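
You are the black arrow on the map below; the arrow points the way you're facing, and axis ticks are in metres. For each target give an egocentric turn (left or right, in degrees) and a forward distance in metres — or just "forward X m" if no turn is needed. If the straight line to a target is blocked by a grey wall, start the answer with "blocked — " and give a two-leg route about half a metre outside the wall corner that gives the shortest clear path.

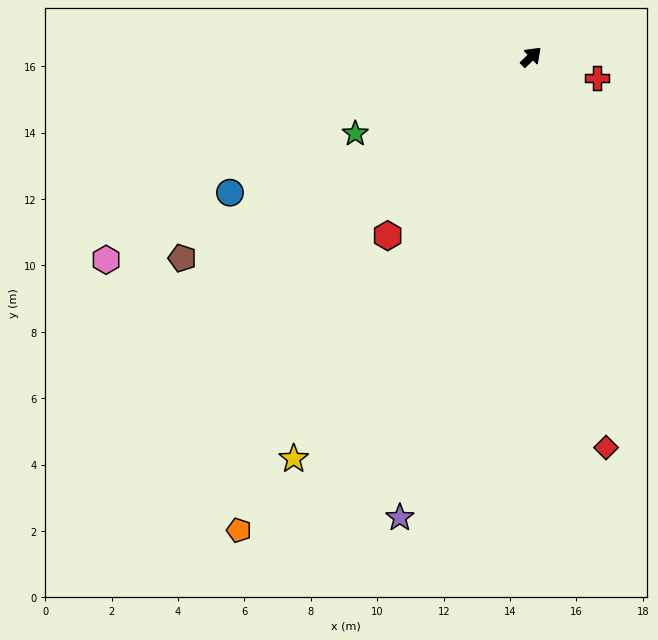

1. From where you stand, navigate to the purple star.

turn right 150°, forward 14.4 m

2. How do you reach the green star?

turn left 160°, forward 5.8 m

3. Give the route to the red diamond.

turn right 123°, forward 12.0 m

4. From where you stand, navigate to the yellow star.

turn right 165°, forward 14.1 m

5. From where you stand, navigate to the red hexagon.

turn right 173°, forward 6.9 m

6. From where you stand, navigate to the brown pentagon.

turn left 166°, forward 12.1 m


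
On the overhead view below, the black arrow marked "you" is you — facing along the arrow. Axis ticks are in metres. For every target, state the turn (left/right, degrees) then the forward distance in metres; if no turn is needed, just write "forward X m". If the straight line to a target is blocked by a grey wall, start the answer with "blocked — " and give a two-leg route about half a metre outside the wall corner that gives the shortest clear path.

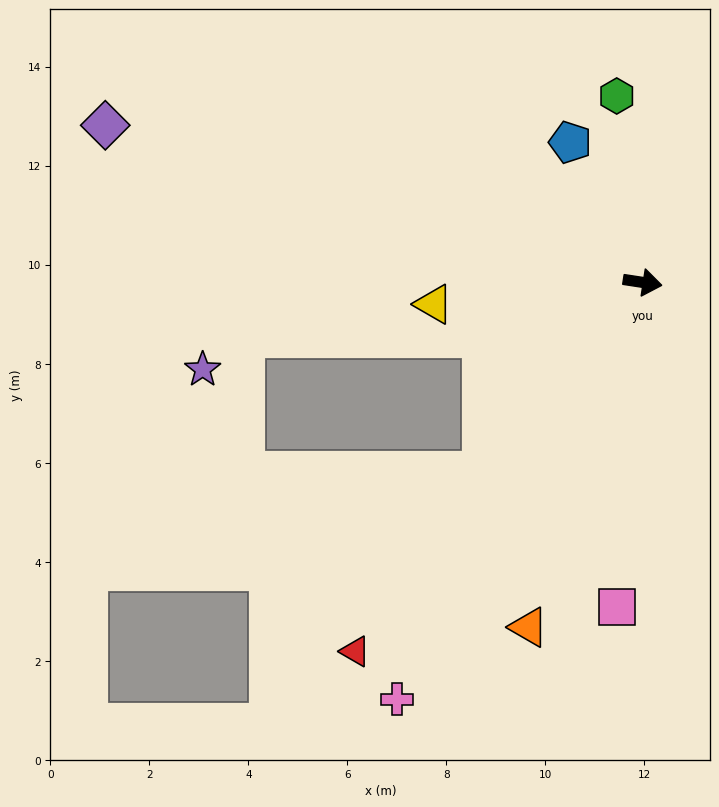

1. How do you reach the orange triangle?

turn right 100°, forward 7.3 m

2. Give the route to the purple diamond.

turn left 172°, forward 11.3 m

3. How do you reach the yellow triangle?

turn right 165°, forward 4.2 m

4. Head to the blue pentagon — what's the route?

turn left 126°, forward 3.2 m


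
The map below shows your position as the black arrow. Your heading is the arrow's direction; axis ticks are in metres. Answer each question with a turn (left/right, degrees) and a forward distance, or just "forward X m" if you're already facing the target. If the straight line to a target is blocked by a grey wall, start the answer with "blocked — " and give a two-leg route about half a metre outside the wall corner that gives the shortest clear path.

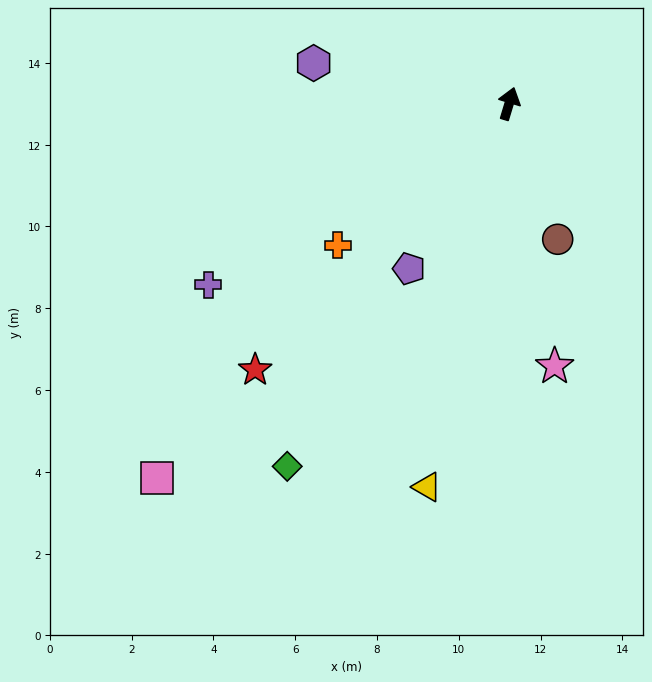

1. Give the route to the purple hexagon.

turn left 95°, forward 4.9 m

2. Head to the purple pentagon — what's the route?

turn left 166°, forward 4.7 m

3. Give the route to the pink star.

turn right 153°, forward 6.5 m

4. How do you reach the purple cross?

turn left 138°, forward 8.6 m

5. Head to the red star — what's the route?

turn left 153°, forward 9.0 m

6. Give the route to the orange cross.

turn left 146°, forward 5.4 m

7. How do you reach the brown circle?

turn right 144°, forward 3.5 m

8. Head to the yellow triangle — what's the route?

turn right 175°, forward 9.6 m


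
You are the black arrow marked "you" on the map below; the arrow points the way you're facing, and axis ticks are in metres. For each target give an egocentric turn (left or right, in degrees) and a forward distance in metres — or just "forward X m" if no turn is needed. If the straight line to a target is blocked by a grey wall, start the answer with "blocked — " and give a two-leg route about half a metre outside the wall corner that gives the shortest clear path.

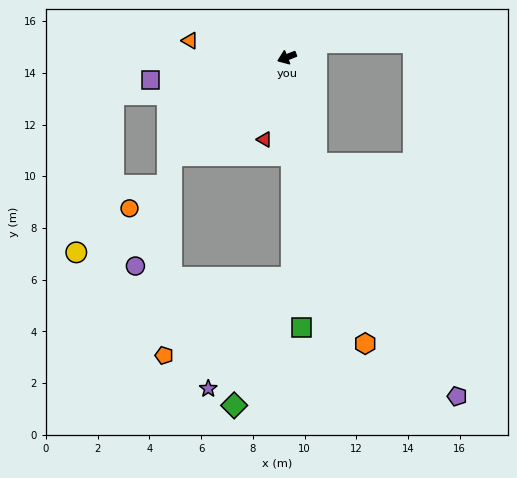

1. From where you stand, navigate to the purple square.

turn right 12°, forward 5.4 m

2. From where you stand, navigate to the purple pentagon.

blocked — turn left 84°, forward 4.3 m, then turn left 16°, forward 10.5 m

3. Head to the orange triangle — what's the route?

turn right 31°, forward 3.8 m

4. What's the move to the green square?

turn left 72°, forward 10.5 m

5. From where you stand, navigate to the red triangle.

turn left 53°, forward 3.3 m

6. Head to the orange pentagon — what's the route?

blocked — turn left 19°, forward 5.8 m, then turn left 47°, forward 7.8 m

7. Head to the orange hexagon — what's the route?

turn left 84°, forward 11.5 m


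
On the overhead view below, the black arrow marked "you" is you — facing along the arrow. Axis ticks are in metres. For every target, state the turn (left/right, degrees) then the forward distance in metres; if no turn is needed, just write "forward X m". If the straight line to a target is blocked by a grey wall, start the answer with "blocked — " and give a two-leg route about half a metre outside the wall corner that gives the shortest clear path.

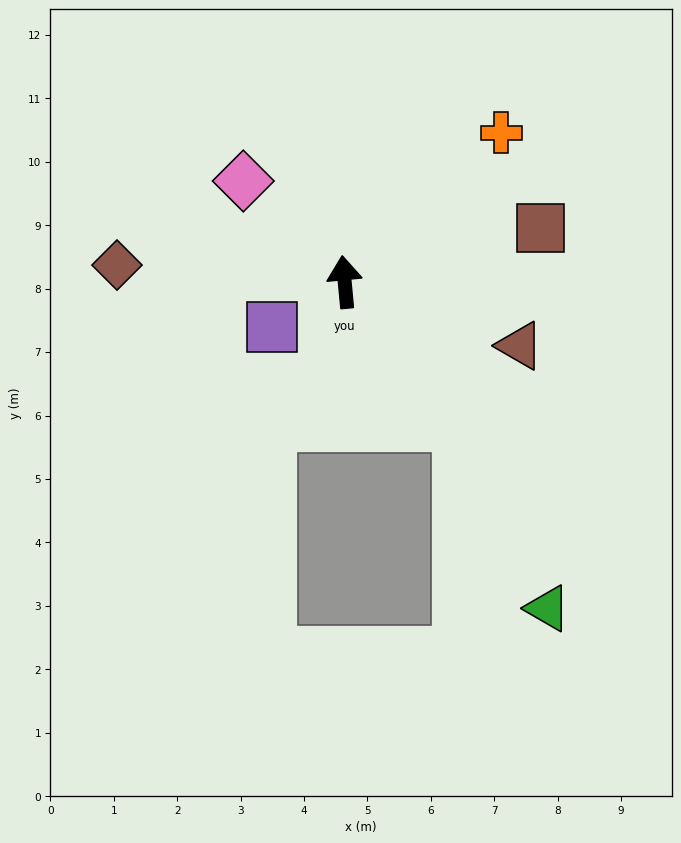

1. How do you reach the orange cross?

turn right 52°, forward 3.4 m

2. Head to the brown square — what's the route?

turn right 80°, forward 3.2 m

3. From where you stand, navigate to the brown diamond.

turn left 80°, forward 3.6 m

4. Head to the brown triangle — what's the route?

turn right 115°, forward 2.9 m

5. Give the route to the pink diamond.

turn left 40°, forward 2.3 m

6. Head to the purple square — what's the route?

turn left 116°, forward 1.3 m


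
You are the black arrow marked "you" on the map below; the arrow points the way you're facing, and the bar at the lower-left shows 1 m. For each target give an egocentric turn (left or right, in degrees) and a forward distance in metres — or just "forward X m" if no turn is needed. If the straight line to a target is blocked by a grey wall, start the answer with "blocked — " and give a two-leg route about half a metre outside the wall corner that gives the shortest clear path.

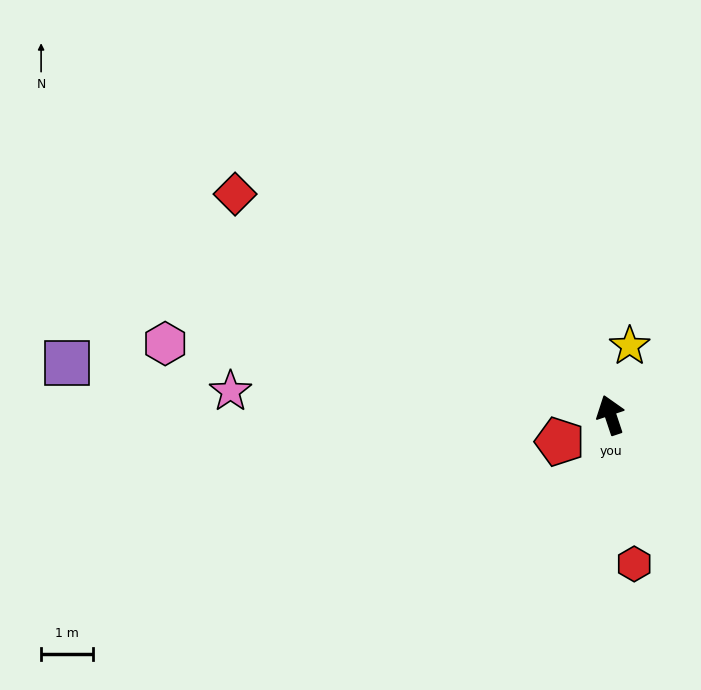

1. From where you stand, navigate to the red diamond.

turn left 41°, forward 8.4 m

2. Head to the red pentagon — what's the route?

turn left 99°, forward 1.1 m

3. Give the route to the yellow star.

turn right 34°, forward 1.4 m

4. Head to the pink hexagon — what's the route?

turn left 62°, forward 8.7 m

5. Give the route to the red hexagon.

turn left 171°, forward 2.9 m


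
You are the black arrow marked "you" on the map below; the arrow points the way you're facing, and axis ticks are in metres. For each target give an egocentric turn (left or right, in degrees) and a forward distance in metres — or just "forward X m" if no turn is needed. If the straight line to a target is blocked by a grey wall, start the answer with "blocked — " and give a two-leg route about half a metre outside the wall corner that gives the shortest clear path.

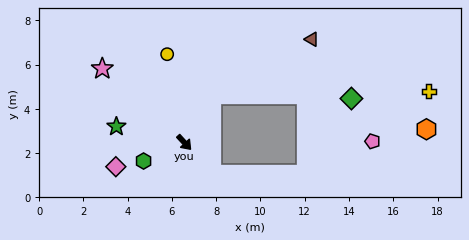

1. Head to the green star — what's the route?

turn right 146°, forward 3.2 m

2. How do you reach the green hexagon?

turn right 108°, forward 2.0 m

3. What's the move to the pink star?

turn right 175°, forward 5.0 m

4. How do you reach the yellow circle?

turn left 148°, forward 4.1 m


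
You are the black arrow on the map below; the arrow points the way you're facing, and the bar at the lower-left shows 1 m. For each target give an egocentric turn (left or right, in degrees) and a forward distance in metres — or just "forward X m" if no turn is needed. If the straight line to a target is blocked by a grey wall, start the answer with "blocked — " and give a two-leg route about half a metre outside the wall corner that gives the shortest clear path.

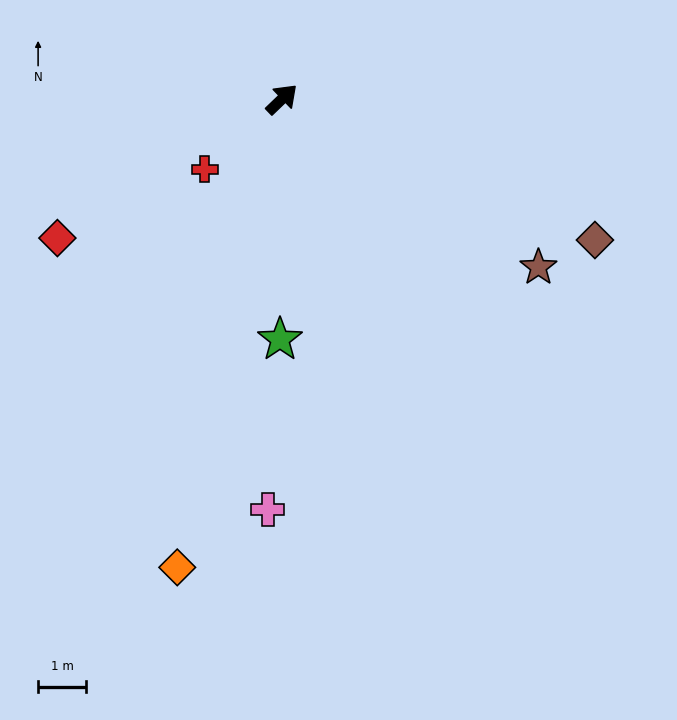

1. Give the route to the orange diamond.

turn right 146°, forward 10.1 m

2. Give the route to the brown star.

turn right 77°, forward 6.4 m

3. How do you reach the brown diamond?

turn right 68°, forward 7.2 m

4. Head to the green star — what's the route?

turn right 134°, forward 5.0 m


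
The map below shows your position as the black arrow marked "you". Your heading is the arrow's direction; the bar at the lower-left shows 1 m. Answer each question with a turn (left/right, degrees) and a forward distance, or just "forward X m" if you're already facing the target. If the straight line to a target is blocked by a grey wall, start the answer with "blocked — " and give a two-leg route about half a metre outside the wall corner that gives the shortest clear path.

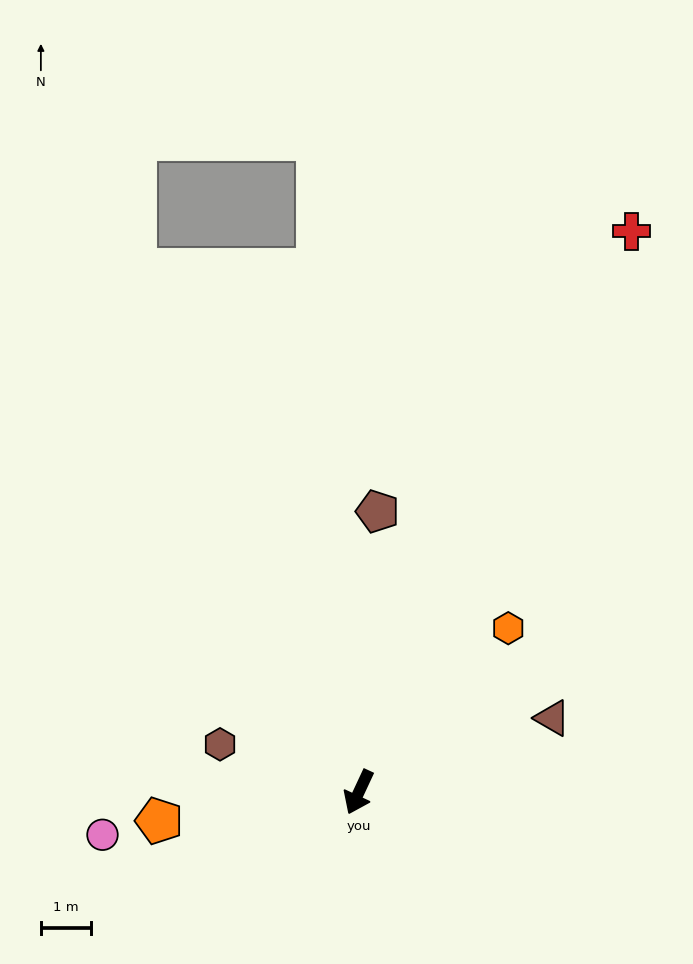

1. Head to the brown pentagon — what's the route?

turn right 159°, forward 5.6 m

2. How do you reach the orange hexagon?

turn left 163°, forward 4.4 m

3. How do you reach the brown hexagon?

turn right 84°, forward 2.9 m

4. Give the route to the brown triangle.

turn left 136°, forward 4.1 m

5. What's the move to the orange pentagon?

turn right 57°, forward 4.0 m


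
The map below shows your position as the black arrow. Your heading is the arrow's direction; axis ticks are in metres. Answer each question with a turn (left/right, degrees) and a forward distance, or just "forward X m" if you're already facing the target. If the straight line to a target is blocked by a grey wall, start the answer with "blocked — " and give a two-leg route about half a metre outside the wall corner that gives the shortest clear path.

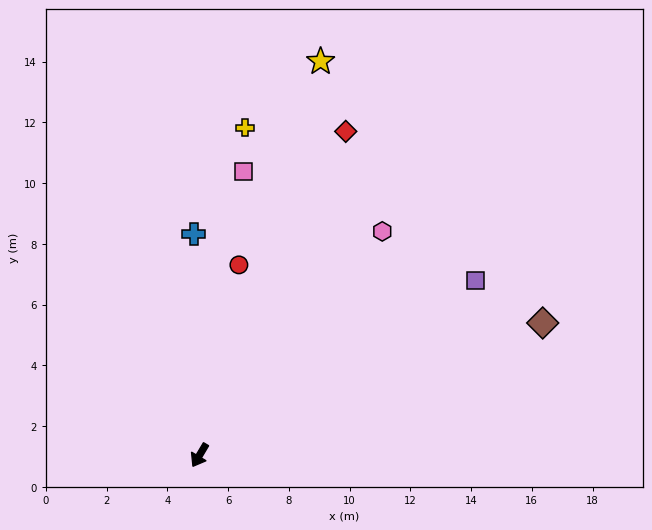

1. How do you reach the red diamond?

turn right 174°, forward 11.7 m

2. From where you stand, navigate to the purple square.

turn left 153°, forward 10.8 m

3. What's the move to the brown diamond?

turn left 142°, forward 12.1 m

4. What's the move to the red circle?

turn right 161°, forward 6.4 m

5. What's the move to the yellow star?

turn right 166°, forward 13.6 m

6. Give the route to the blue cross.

turn right 148°, forward 7.3 m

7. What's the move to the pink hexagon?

turn left 171°, forward 9.5 m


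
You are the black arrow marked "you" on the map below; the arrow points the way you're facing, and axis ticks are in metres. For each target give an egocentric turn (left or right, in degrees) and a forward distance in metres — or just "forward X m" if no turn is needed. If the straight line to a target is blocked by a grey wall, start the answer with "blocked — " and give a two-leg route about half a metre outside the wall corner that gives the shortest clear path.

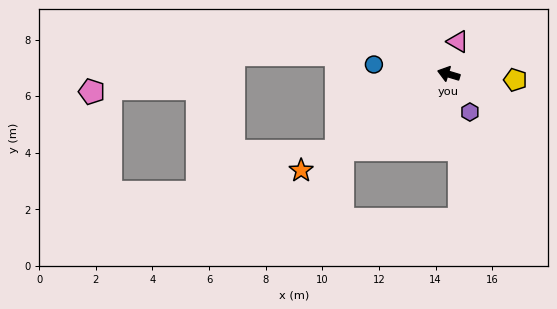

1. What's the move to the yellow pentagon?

turn right 168°, forward 2.4 m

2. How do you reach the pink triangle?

turn right 89°, forward 1.2 m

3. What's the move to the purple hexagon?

turn left 136°, forward 1.5 m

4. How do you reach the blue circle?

turn left 9°, forward 2.7 m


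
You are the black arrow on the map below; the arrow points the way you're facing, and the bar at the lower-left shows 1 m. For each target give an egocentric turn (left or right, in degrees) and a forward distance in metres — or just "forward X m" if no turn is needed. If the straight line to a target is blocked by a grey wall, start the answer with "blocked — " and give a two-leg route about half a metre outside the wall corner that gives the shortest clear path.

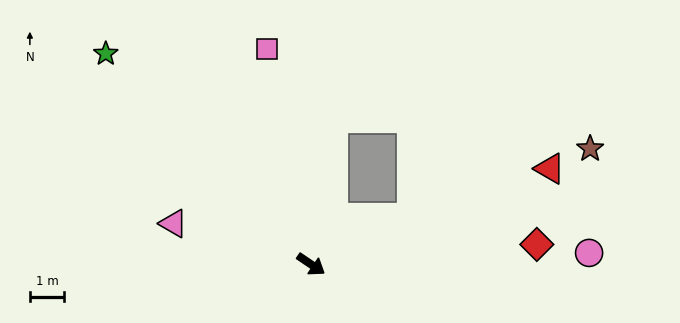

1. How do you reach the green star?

turn left 168°, forward 8.6 m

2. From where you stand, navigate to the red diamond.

turn left 39°, forward 6.6 m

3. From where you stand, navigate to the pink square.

turn left 136°, forward 6.4 m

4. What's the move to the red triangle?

turn left 56°, forward 7.5 m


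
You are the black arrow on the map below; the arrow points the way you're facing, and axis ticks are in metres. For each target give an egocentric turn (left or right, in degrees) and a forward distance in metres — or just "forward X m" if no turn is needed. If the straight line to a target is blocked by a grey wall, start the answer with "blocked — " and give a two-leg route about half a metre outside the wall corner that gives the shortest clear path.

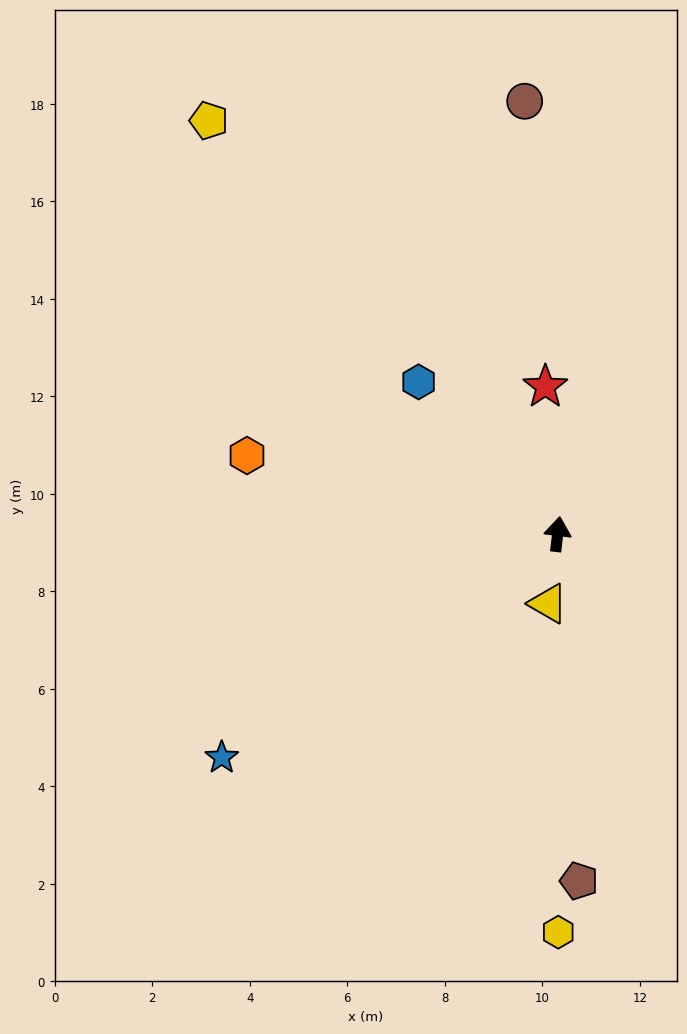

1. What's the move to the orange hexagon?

turn left 83°, forward 6.6 m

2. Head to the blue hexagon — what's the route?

turn left 49°, forward 4.2 m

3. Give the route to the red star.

turn left 12°, forward 3.0 m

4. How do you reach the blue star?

turn left 130°, forward 8.3 m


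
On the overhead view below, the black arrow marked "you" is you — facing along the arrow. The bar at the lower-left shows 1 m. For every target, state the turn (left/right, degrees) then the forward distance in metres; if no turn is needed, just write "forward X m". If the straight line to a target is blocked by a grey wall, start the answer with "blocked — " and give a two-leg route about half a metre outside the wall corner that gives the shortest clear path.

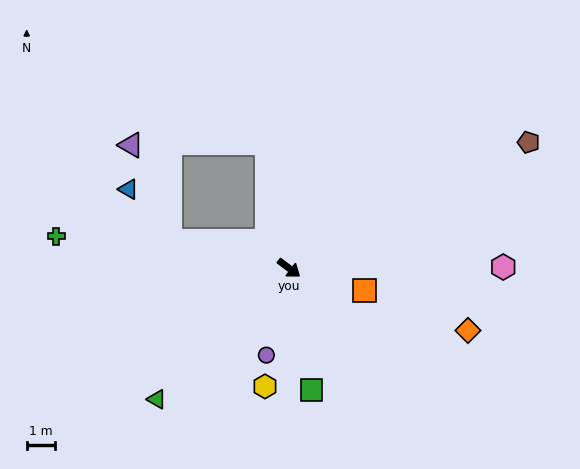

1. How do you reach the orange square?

turn left 20°, forward 2.8 m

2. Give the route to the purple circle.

turn right 68°, forward 3.2 m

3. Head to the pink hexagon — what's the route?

turn left 37°, forward 7.6 m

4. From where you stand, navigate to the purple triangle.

blocked — turn right 156°, forward 4.3 m, then turn right 55°, forward 3.7 m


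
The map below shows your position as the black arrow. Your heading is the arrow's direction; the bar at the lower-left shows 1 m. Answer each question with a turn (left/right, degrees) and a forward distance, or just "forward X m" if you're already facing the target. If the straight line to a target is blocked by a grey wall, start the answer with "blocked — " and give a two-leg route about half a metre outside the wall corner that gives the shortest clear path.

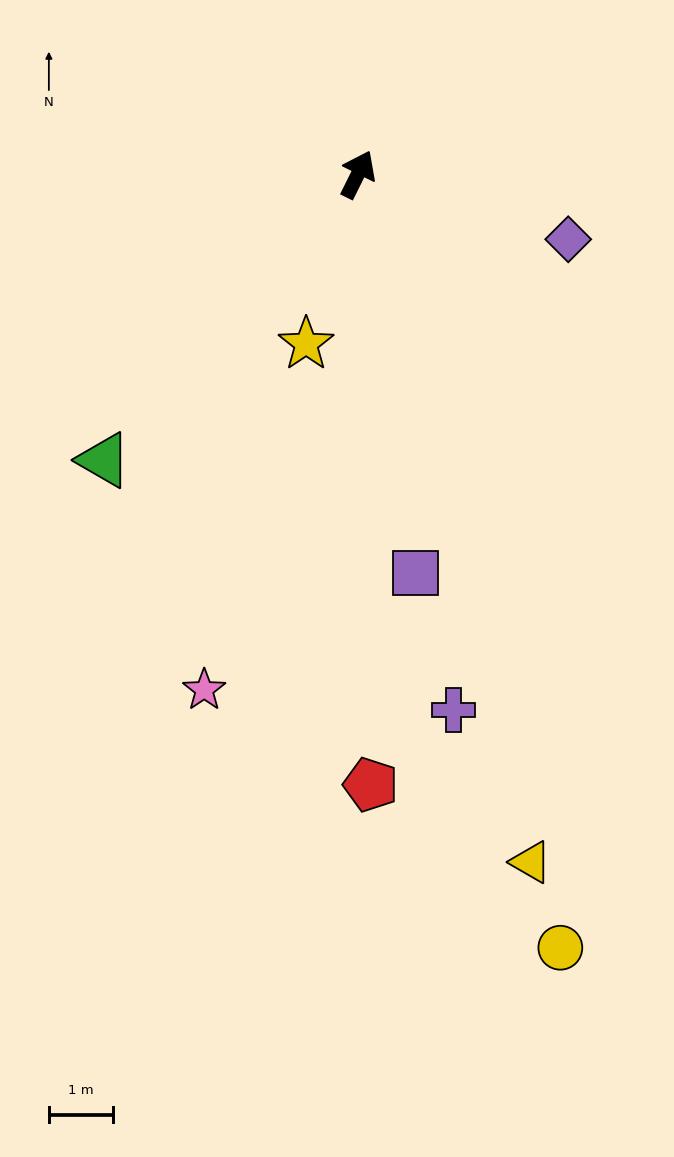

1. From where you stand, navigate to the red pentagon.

turn right 152°, forward 9.6 m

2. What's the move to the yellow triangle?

turn right 140°, forward 11.1 m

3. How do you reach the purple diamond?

turn right 81°, forward 3.5 m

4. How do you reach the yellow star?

turn right 171°, forward 2.8 m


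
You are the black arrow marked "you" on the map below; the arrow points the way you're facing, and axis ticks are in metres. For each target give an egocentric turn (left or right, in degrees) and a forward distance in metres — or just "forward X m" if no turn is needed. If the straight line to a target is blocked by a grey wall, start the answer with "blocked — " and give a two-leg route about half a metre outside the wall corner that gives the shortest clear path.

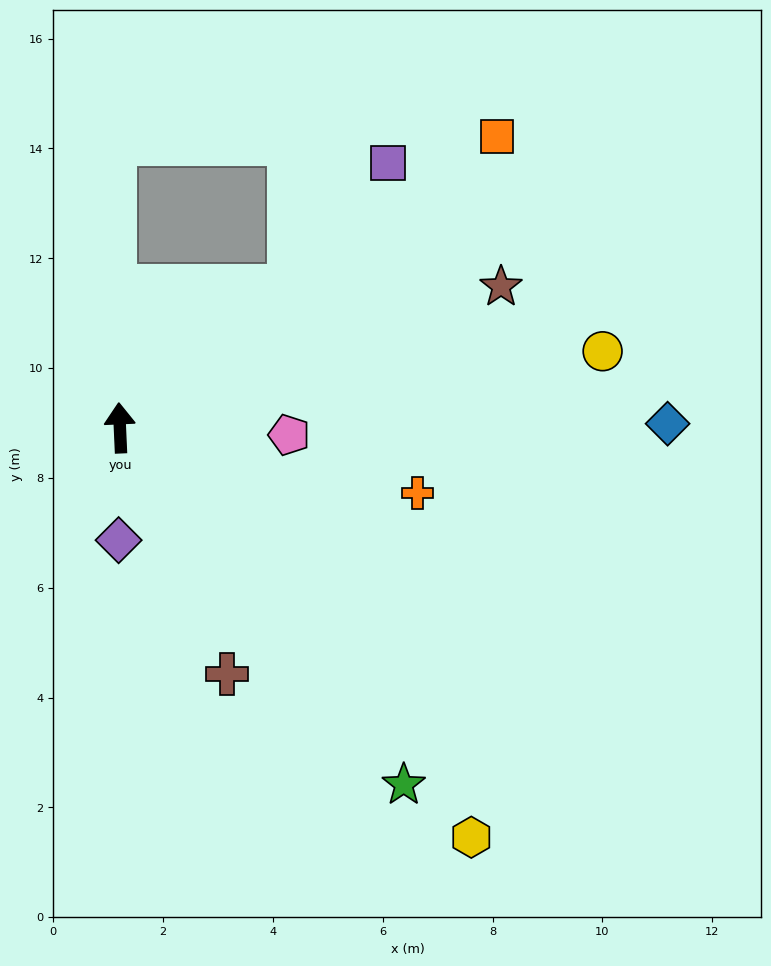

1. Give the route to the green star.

turn right 144°, forward 8.3 m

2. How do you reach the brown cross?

turn right 159°, forward 4.9 m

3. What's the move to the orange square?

turn right 55°, forward 8.7 m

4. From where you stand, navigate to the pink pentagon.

turn right 95°, forward 3.1 m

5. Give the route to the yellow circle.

turn right 84°, forward 8.9 m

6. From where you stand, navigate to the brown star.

turn right 72°, forward 7.4 m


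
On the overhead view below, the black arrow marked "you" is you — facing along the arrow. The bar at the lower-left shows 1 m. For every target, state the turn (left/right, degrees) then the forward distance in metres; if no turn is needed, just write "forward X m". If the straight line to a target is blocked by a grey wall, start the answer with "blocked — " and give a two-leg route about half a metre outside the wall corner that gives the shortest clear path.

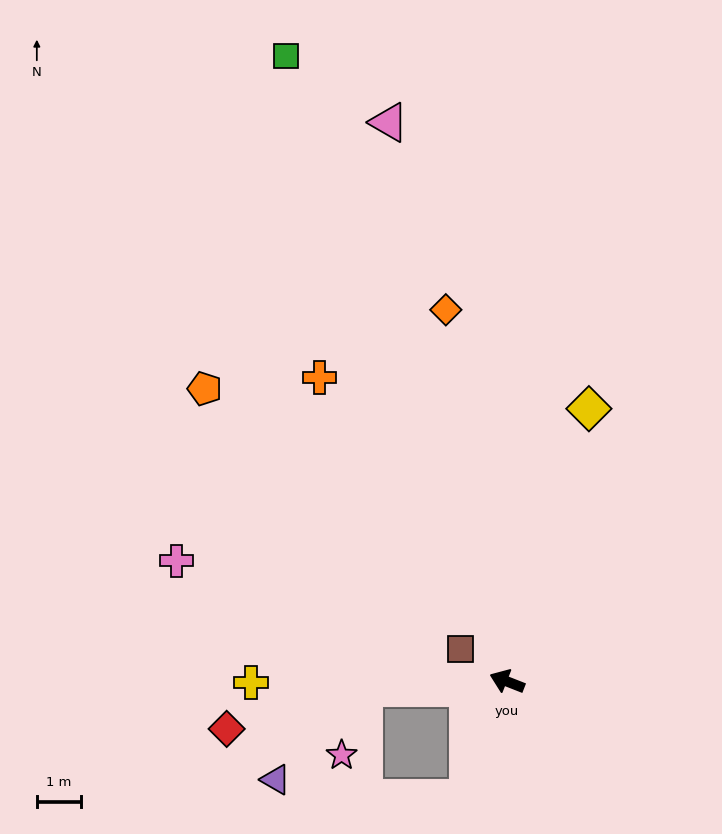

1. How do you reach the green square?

turn right 49°, forward 15.1 m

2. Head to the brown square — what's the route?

turn right 13°, forward 1.3 m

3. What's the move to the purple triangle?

blocked — turn left 24°, forward 3.2 m, then turn left 43°, forward 2.9 m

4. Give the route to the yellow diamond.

turn right 85°, forward 6.5 m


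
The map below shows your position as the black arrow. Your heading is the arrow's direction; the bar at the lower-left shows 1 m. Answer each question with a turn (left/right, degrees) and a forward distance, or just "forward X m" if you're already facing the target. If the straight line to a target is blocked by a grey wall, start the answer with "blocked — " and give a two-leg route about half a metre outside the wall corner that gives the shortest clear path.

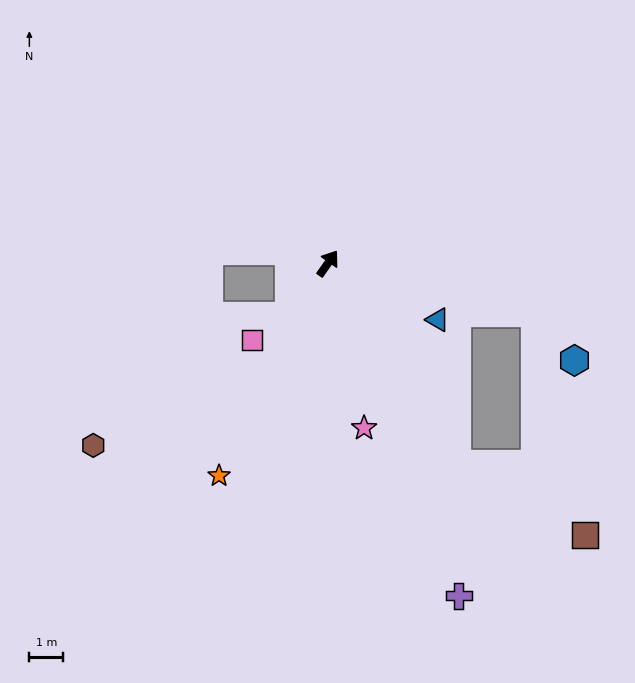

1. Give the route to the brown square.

blocked — turn right 112°, forward 7.0 m, then turn left 28°, forward 4.3 m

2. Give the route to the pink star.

turn right 133°, forward 4.9 m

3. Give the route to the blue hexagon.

blocked — turn right 68°, forward 6.2 m, then turn right 37°, forward 1.8 m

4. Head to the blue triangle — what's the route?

turn right 82°, forward 3.6 m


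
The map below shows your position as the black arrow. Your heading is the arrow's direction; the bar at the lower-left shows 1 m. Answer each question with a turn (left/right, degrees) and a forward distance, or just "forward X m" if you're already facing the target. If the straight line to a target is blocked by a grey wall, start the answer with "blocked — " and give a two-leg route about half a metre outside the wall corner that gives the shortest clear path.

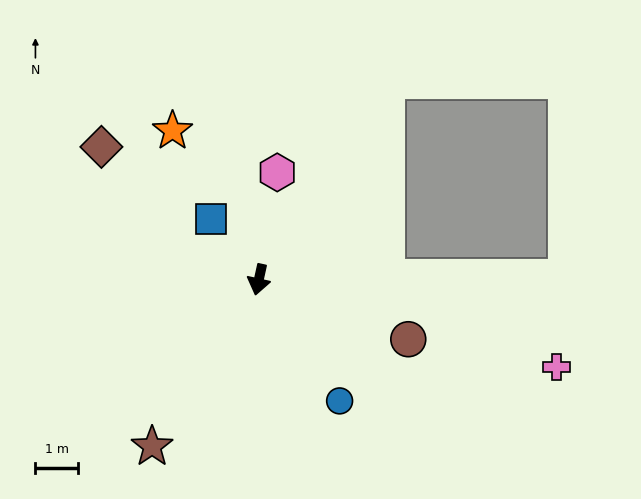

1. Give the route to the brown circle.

turn left 81°, forward 3.8 m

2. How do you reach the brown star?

turn right 20°, forward 4.7 m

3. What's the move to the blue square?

turn right 129°, forward 1.8 m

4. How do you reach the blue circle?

turn left 46°, forward 3.4 m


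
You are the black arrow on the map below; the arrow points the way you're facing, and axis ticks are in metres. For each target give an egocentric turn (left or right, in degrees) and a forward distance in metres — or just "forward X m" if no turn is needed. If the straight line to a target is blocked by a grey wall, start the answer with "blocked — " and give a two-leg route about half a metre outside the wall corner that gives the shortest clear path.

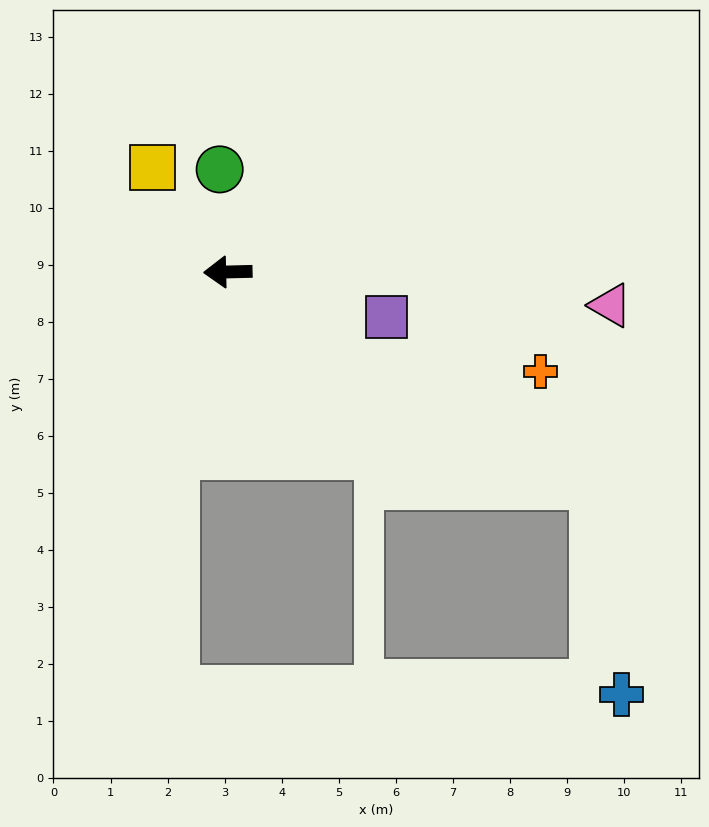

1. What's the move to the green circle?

turn right 87°, forward 1.8 m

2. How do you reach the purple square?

turn left 163°, forward 2.9 m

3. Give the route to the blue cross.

blocked — turn left 148°, forward 7.4 m, then turn right 52°, forward 3.7 m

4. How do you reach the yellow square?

turn right 56°, forward 2.3 m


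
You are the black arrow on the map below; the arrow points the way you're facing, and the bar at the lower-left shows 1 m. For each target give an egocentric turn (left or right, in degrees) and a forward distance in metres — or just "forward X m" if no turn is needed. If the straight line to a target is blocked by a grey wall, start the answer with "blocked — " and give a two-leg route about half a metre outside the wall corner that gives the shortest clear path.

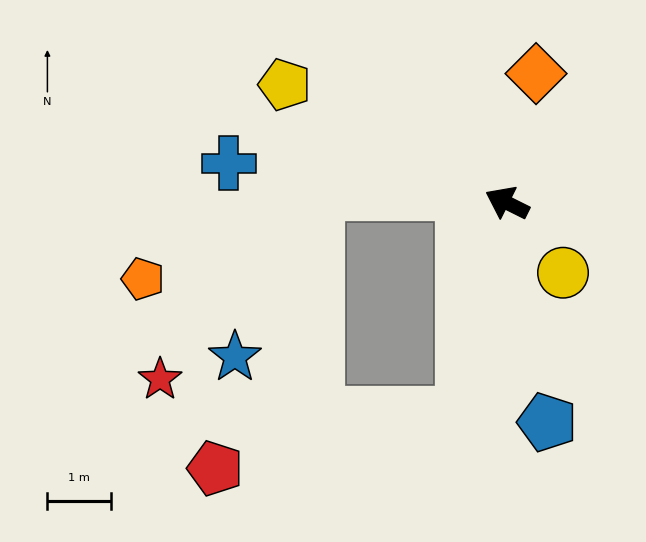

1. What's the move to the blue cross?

turn left 18°, forward 4.4 m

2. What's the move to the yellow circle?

turn left 155°, forward 1.4 m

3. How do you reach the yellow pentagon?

forward 3.9 m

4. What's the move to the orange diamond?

turn right 76°, forward 2.1 m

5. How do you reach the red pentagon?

blocked — turn left 105°, forward 3.4 m, then turn right 66°, forward 4.0 m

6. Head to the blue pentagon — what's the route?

turn left 127°, forward 3.5 m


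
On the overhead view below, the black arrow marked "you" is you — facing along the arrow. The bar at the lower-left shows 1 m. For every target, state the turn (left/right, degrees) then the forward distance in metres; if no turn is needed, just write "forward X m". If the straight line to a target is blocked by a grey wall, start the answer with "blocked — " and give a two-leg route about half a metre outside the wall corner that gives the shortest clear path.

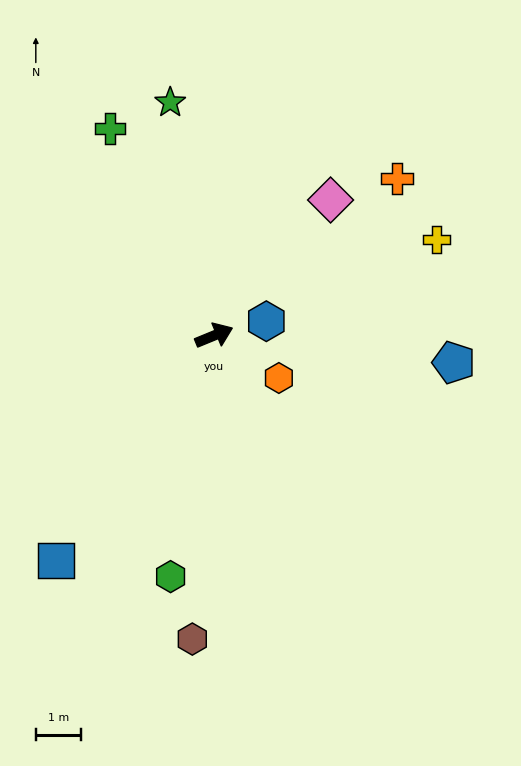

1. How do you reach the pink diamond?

turn left 27°, forward 4.0 m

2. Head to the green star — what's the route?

turn left 78°, forward 5.3 m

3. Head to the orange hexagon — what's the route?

turn right 56°, forward 1.7 m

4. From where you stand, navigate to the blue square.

turn right 147°, forward 6.1 m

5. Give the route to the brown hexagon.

turn right 116°, forward 6.8 m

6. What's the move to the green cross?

turn left 94°, forward 5.1 m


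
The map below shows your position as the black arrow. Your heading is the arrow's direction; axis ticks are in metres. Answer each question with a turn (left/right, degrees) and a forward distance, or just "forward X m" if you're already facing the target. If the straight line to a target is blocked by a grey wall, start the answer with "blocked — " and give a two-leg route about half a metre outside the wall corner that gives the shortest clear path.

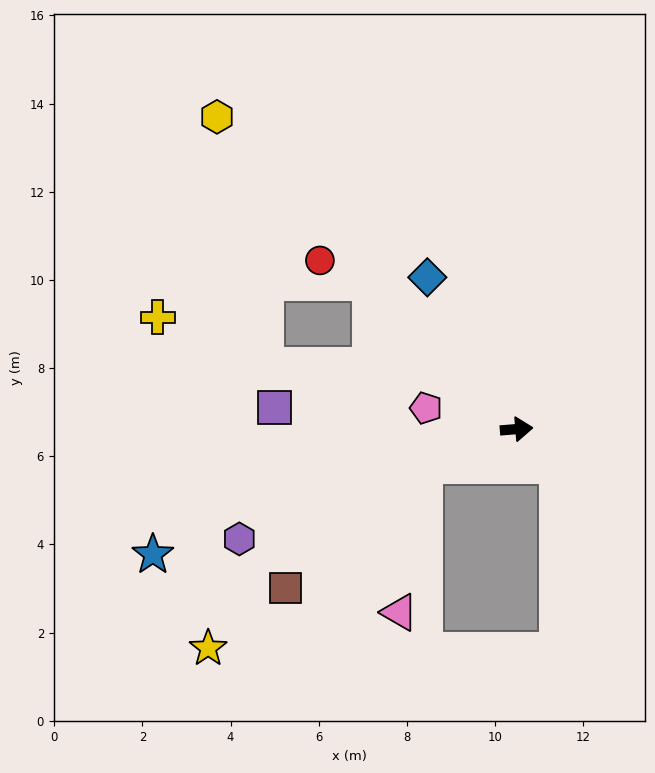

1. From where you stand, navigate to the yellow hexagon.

turn left 129°, forward 9.8 m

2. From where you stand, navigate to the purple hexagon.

turn right 163°, forward 6.8 m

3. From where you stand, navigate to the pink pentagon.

turn left 162°, forward 2.1 m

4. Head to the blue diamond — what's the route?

turn left 116°, forward 4.0 m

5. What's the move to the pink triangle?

blocked — turn right 164°, forward 2.3 m, then turn left 60°, forward 3.4 m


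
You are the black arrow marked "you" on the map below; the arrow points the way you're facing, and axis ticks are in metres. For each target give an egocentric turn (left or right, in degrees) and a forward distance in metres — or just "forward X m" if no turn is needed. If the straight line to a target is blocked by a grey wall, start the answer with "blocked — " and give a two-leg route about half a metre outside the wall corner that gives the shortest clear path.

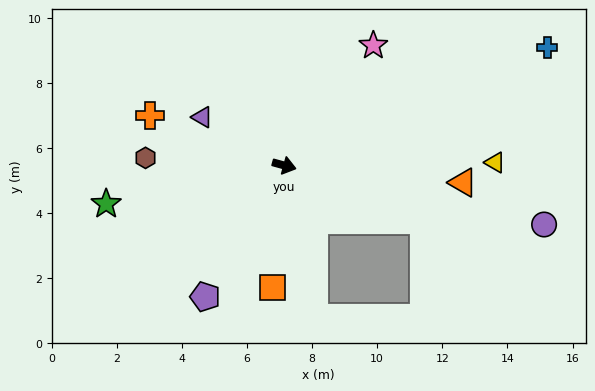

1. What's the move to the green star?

turn right 152°, forward 5.6 m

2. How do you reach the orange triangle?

turn left 10°, forward 5.5 m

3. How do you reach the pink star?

turn left 69°, forward 4.6 m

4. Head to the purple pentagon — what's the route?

turn right 106°, forward 4.7 m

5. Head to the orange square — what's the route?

turn right 80°, forward 3.8 m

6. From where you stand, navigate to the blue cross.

turn left 40°, forward 8.8 m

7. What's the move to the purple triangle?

turn left 165°, forward 2.9 m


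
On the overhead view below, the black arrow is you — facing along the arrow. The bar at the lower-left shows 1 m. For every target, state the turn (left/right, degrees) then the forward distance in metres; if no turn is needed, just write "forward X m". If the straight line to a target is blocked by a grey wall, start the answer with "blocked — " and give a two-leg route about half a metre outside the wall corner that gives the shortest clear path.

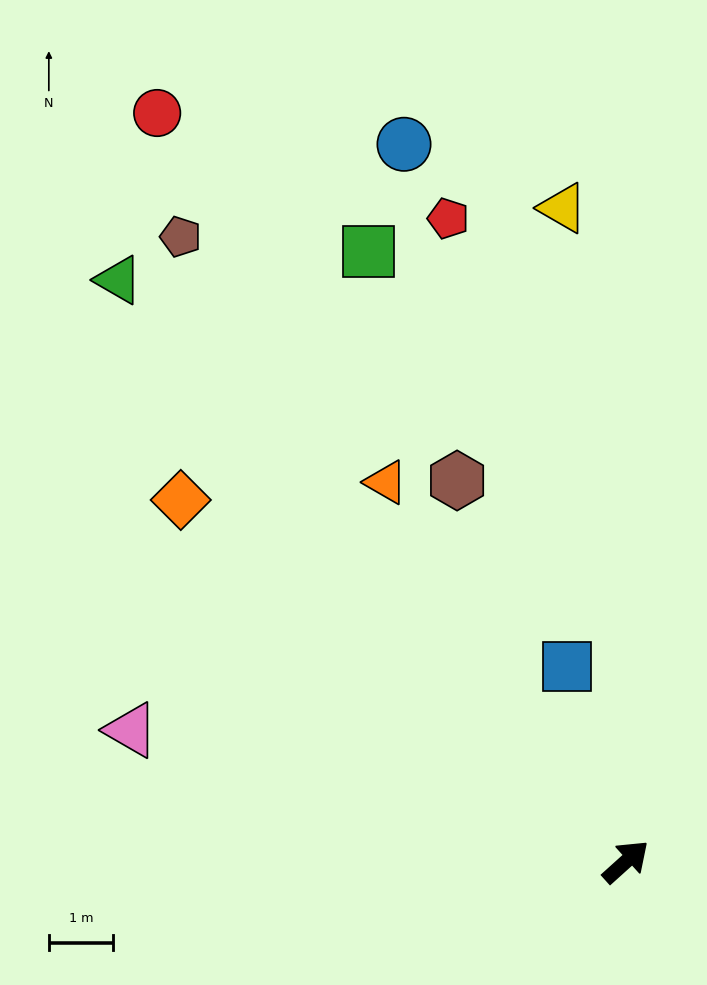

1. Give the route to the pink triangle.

turn left 123°, forward 8.0 m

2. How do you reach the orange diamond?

turn left 99°, forward 8.9 m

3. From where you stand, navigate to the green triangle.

turn left 89°, forward 12.0 m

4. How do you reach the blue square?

turn left 65°, forward 3.2 m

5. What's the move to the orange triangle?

turn left 80°, forward 7.0 m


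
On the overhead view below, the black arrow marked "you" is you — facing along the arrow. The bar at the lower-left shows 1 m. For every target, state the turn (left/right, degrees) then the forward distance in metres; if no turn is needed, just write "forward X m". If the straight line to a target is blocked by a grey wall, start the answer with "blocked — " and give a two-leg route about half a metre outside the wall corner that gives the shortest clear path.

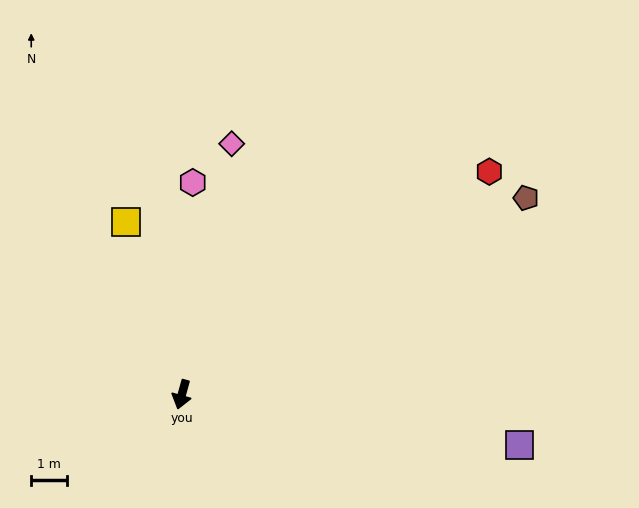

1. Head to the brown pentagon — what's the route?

turn left 135°, forward 11.2 m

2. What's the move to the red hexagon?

turn left 141°, forward 10.7 m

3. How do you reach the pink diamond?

turn right 176°, forward 7.2 m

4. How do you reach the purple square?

turn left 97°, forward 9.6 m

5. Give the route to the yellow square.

turn right 147°, forward 5.1 m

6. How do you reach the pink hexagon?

turn right 167°, forward 6.0 m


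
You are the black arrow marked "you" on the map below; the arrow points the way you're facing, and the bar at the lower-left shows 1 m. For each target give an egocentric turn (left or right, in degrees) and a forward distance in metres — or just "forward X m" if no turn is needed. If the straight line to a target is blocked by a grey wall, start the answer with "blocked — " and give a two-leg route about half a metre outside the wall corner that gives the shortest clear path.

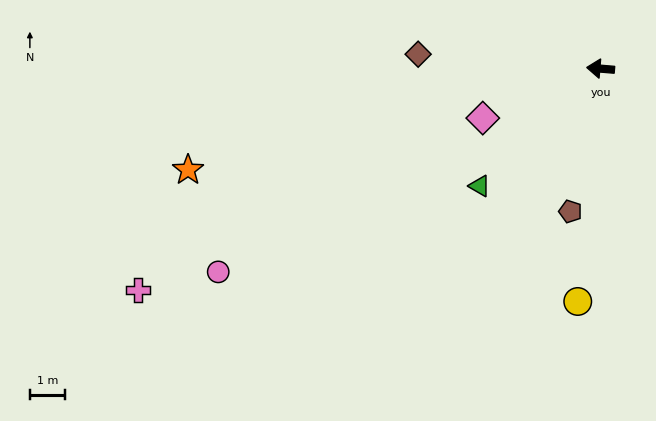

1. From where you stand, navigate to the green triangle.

turn left 49°, forward 4.8 m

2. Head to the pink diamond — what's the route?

turn left 28°, forward 3.7 m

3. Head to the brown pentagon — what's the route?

turn left 83°, forward 4.2 m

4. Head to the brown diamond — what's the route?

forward 5.2 m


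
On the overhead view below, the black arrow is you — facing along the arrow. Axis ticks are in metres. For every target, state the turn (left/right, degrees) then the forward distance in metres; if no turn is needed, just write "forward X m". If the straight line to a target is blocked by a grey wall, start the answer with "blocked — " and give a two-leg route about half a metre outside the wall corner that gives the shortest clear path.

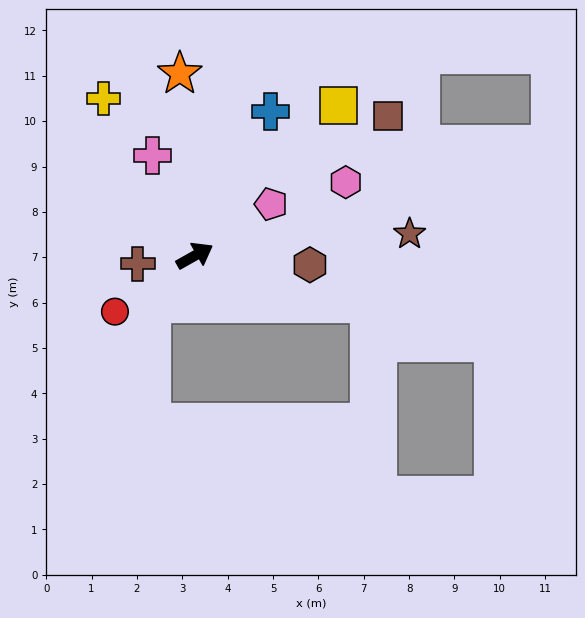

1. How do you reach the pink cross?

turn left 84°, forward 2.4 m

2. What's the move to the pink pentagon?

turn left 5°, forward 2.0 m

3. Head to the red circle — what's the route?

turn right 174°, forward 2.1 m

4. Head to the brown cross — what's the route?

turn left 159°, forward 1.3 m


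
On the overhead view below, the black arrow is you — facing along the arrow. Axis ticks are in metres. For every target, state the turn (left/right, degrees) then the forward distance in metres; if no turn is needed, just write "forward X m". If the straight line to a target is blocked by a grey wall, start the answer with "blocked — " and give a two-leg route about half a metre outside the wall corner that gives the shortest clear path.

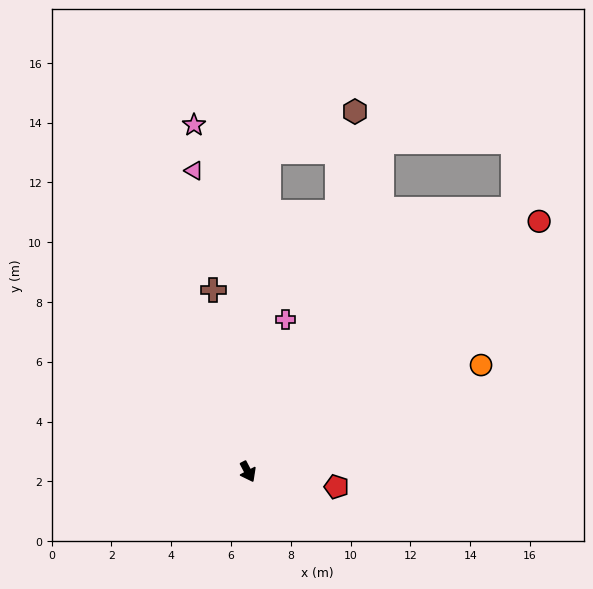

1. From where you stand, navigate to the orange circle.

turn left 87°, forward 8.6 m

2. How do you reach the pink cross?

turn left 139°, forward 5.2 m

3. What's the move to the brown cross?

turn left 163°, forward 6.2 m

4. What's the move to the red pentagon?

turn left 53°, forward 3.0 m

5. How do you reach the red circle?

turn left 103°, forward 12.8 m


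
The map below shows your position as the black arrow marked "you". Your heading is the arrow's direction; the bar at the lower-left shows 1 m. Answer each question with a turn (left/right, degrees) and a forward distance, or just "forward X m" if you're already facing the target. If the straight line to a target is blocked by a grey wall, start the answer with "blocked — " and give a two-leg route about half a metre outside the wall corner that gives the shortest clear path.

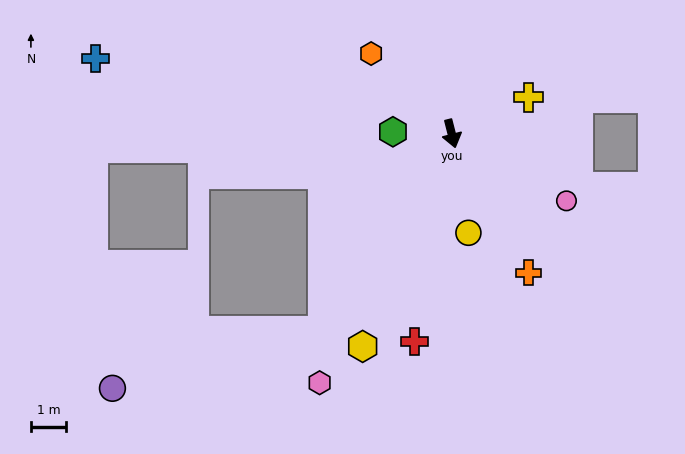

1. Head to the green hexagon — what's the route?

turn right 106°, forward 1.7 m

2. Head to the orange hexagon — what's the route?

turn right 149°, forward 3.2 m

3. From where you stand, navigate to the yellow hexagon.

turn right 37°, forward 6.6 m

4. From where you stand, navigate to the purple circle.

blocked — turn right 47°, forward 6.7 m, then turn right 42°, forward 6.2 m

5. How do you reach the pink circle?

turn left 45°, forward 3.8 m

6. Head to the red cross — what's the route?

turn right 24°, forward 6.0 m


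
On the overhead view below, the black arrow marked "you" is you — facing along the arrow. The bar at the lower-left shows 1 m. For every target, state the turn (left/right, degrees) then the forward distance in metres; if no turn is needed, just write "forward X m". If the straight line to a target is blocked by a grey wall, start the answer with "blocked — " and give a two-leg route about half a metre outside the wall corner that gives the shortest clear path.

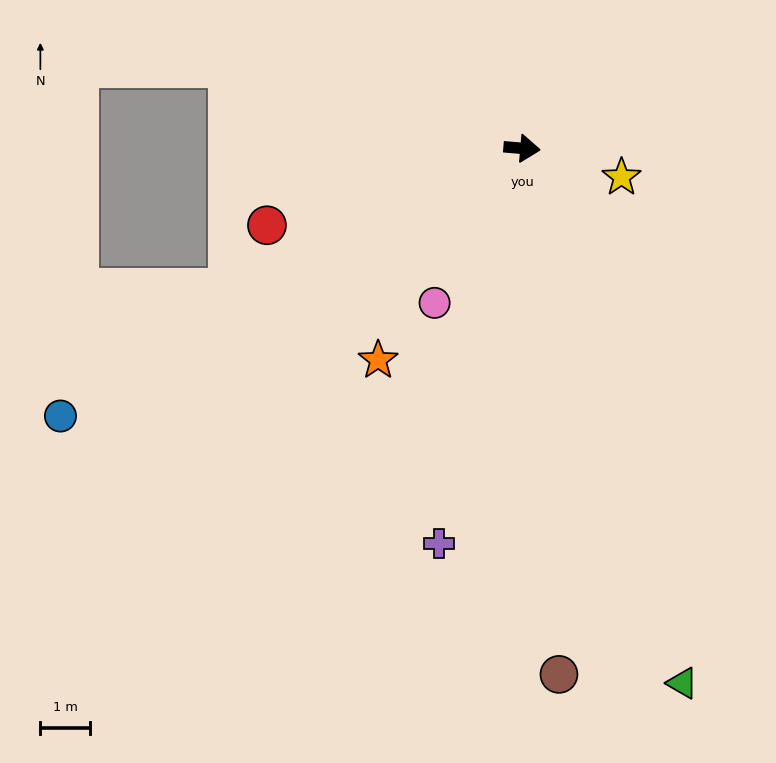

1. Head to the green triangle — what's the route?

turn right 68°, forward 11.1 m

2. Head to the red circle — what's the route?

turn right 158°, forward 5.3 m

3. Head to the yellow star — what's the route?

turn right 11°, forward 2.1 m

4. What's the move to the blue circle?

turn right 145°, forward 10.6 m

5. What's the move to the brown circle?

turn right 81°, forward 10.5 m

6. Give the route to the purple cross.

turn right 97°, forward 8.1 m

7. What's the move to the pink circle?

turn right 115°, forward 3.5 m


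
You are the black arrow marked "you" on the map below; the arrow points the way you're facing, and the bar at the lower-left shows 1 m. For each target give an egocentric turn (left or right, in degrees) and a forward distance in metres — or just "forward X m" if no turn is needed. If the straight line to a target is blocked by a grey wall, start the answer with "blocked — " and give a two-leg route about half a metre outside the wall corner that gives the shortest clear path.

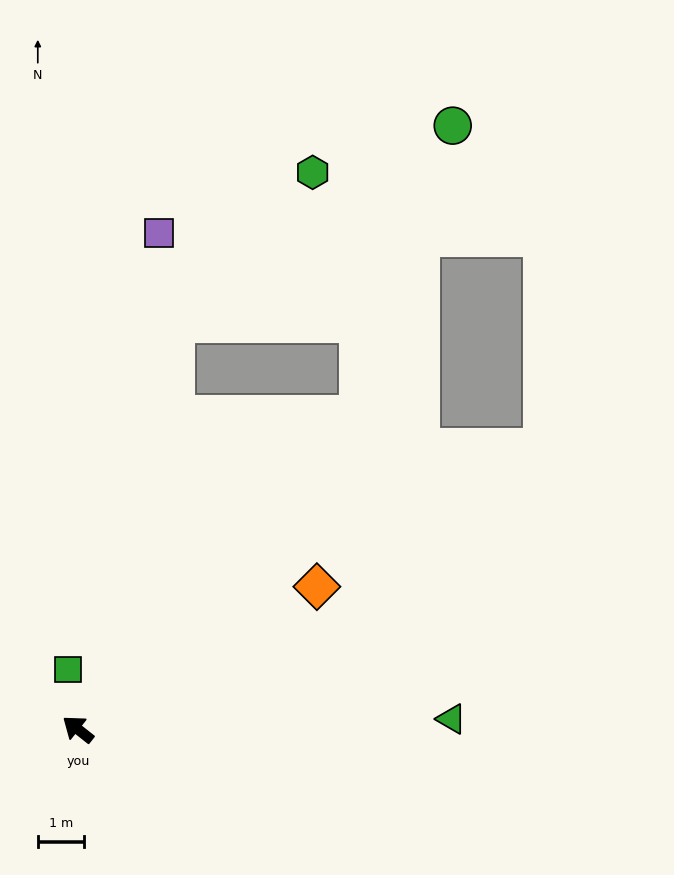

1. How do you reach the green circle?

blocked — turn right 93°, forward 9.2 m, then turn left 23°, forward 6.6 m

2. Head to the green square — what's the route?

turn right 42°, forward 1.3 m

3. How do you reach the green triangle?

turn right 140°, forward 8.1 m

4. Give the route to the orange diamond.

turn right 111°, forward 6.0 m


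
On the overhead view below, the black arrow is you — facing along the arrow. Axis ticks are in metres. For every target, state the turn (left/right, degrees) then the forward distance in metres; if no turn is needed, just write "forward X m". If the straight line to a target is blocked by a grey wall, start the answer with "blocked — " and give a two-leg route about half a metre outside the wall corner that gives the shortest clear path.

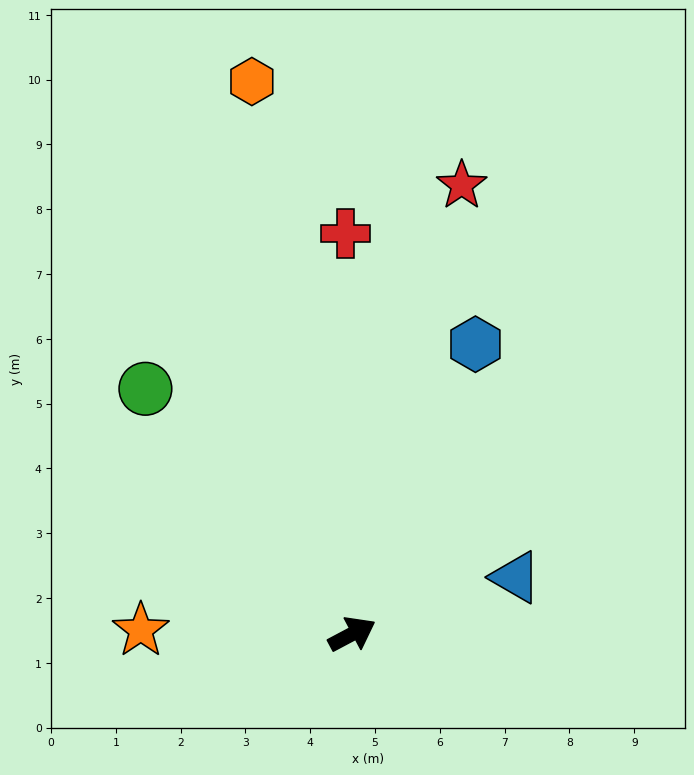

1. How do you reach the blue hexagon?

turn left 39°, forward 4.9 m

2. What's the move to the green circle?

turn left 102°, forward 4.9 m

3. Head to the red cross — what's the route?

turn left 63°, forward 6.2 m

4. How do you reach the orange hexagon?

turn left 72°, forward 8.7 m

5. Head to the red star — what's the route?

turn left 48°, forward 7.1 m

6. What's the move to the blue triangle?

turn right 9°, forward 2.7 m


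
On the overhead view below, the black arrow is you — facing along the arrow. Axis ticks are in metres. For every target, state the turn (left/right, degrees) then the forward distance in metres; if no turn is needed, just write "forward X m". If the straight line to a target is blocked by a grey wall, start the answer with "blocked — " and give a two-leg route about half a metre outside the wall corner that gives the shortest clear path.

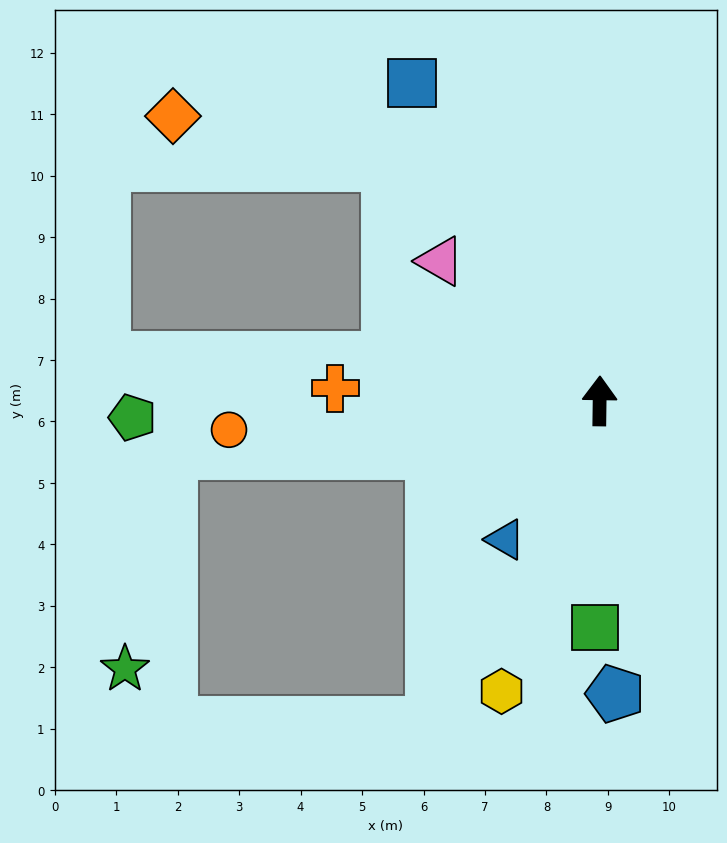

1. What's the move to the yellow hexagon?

turn left 162°, forward 5.0 m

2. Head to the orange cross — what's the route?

turn left 88°, forward 4.3 m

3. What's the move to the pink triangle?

turn left 50°, forward 3.4 m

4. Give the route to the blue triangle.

turn left 147°, forward 2.7 m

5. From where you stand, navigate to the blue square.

turn left 31°, forward 6.0 m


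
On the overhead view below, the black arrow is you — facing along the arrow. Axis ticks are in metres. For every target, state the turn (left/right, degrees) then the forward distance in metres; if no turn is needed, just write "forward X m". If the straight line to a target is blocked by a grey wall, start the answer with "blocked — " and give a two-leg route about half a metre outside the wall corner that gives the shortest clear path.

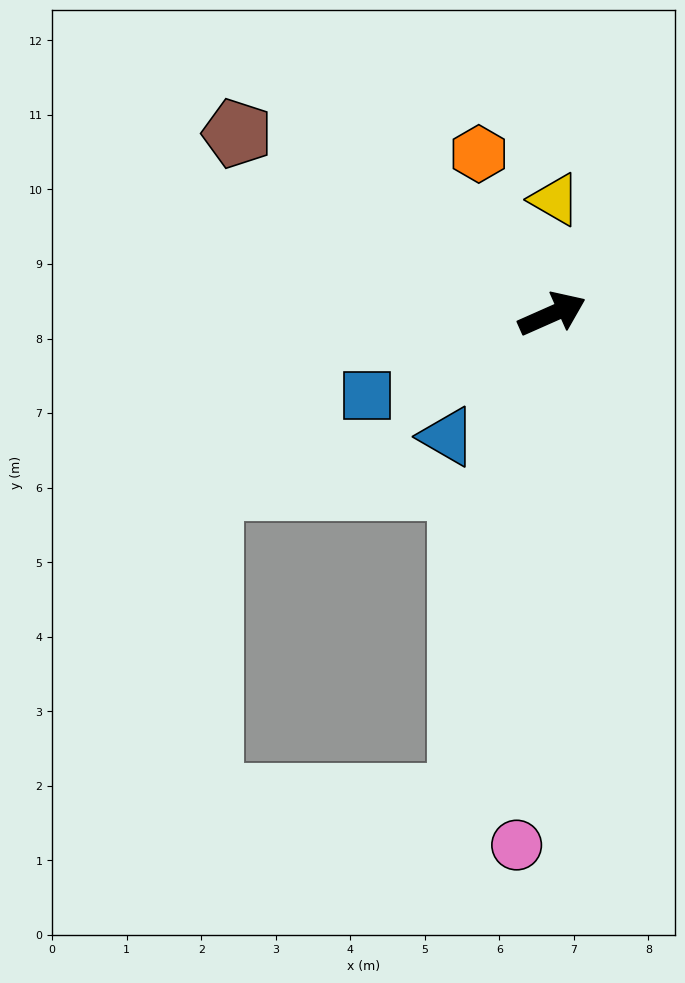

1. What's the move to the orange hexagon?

turn left 91°, forward 2.4 m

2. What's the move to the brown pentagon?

turn left 126°, forward 4.9 m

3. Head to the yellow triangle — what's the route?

turn left 65°, forward 1.5 m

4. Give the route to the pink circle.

turn right 118°, forward 7.1 m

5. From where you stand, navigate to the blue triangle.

turn right 154°, forward 2.2 m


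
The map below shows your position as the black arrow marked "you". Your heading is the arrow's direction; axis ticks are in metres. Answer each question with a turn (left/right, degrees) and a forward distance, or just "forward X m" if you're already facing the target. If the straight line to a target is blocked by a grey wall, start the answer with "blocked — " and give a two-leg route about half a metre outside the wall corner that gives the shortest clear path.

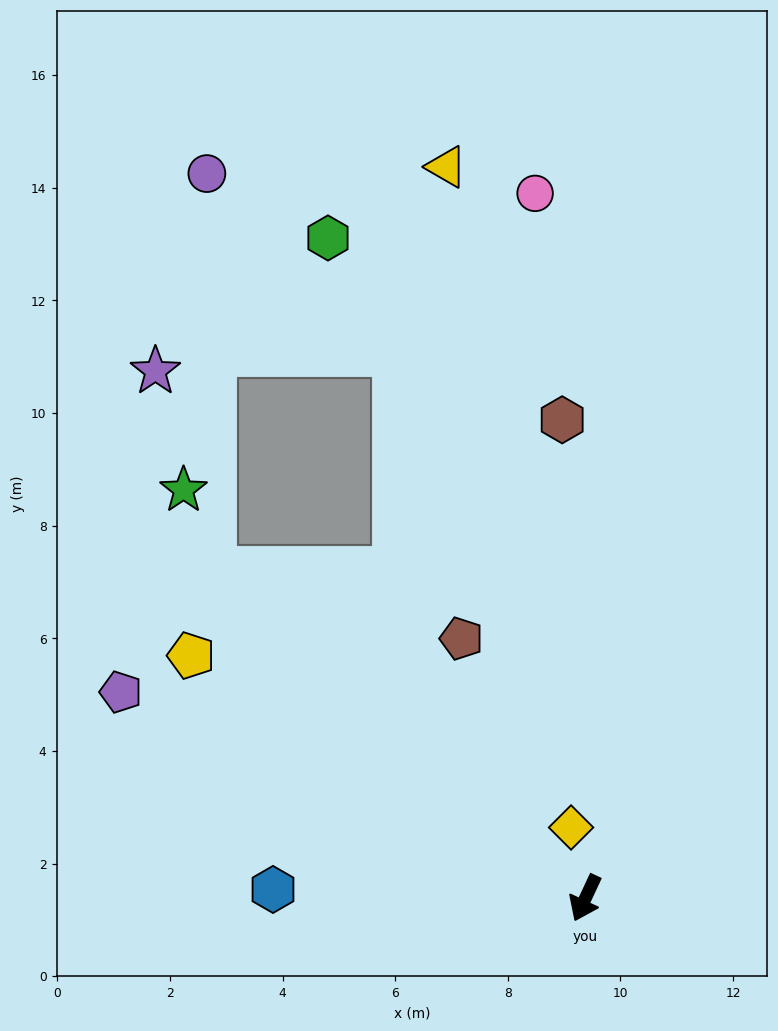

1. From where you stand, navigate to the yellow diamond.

turn right 144°, forward 1.3 m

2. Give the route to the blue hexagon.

turn right 67°, forward 5.5 m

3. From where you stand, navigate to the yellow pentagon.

turn right 97°, forward 8.2 m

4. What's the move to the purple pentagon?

turn right 89°, forward 9.0 m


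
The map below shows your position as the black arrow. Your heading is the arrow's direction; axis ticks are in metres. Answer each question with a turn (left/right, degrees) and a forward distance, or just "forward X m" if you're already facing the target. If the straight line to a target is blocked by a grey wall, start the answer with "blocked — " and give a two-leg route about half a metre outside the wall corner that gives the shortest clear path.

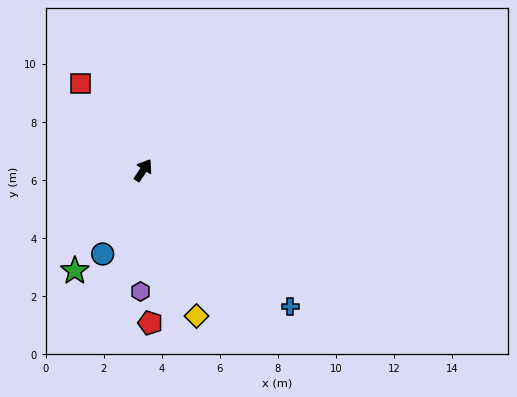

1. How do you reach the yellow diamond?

turn right 127°, forward 5.3 m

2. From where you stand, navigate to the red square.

turn left 69°, forward 3.7 m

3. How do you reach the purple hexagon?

turn right 148°, forward 4.2 m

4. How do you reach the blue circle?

turn right 173°, forward 3.2 m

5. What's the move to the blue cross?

turn right 100°, forward 6.9 m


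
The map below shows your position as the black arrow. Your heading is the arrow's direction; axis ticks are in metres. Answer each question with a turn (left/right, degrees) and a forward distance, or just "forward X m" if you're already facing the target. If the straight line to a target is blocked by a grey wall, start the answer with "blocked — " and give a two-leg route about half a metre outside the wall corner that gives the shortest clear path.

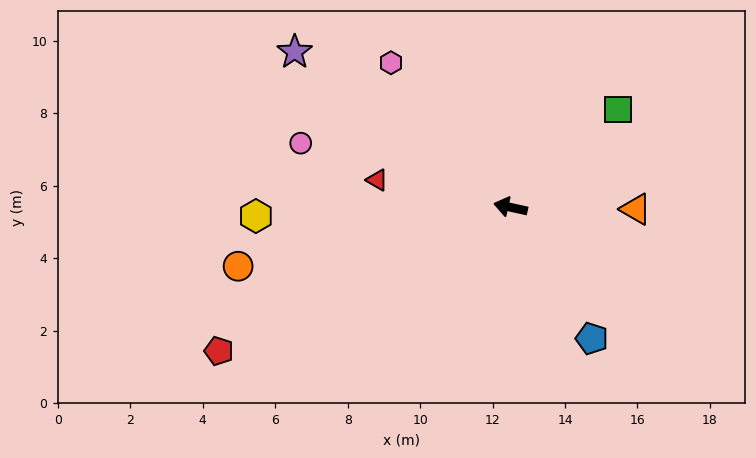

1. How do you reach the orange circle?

turn left 25°, forward 7.7 m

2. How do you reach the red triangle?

forward 3.8 m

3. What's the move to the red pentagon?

turn left 39°, forward 9.0 m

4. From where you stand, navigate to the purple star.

turn right 23°, forward 7.3 m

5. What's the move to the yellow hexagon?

turn left 14°, forward 7.0 m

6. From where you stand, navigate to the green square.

turn right 125°, forward 4.0 m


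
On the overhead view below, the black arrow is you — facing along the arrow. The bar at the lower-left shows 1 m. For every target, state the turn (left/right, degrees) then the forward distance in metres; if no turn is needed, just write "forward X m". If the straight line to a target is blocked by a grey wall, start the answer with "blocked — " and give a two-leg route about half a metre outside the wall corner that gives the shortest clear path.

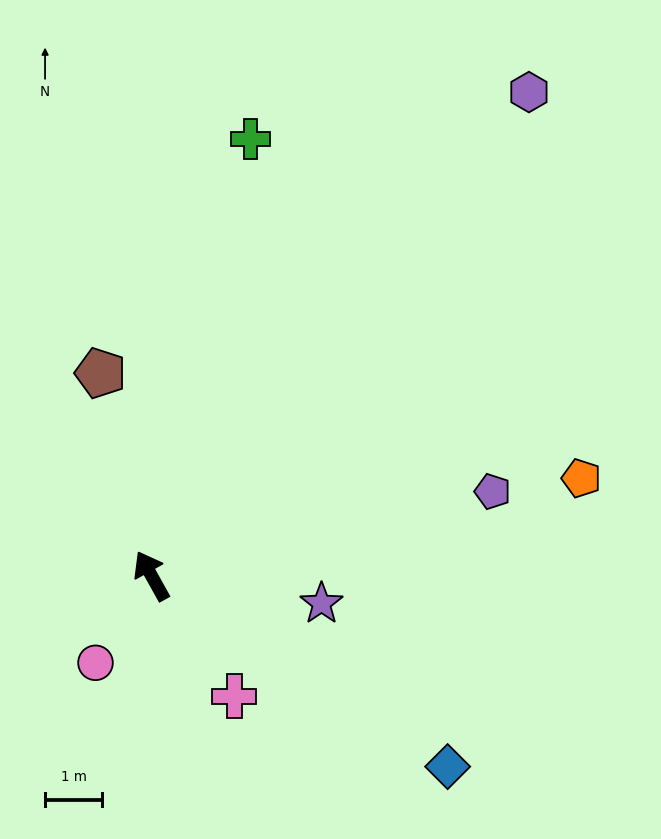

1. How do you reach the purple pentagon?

turn right 105°, forward 6.2 m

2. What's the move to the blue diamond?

turn right 152°, forward 6.2 m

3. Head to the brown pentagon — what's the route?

turn right 15°, forward 3.7 m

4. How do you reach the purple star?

turn right 128°, forward 3.0 m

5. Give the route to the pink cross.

turn right 175°, forward 2.6 m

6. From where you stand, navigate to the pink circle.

turn left 118°, forward 1.8 m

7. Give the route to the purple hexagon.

turn right 67°, forward 10.8 m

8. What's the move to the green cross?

turn right 42°, forward 7.9 m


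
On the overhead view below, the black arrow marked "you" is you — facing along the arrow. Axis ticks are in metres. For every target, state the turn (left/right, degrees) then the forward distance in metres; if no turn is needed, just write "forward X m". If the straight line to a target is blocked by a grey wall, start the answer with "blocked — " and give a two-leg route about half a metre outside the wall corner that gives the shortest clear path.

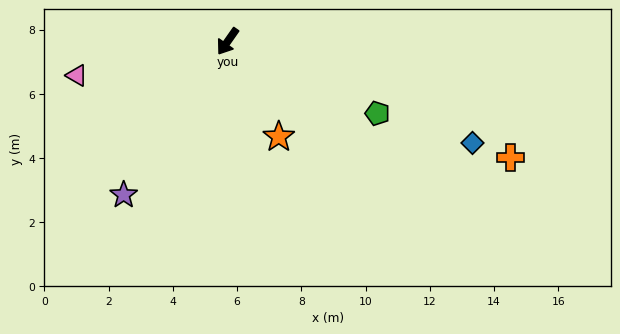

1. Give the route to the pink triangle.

turn right 42°, forward 4.8 m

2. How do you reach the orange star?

turn left 63°, forward 3.4 m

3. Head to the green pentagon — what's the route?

turn left 99°, forward 5.2 m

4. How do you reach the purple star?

forward 5.8 m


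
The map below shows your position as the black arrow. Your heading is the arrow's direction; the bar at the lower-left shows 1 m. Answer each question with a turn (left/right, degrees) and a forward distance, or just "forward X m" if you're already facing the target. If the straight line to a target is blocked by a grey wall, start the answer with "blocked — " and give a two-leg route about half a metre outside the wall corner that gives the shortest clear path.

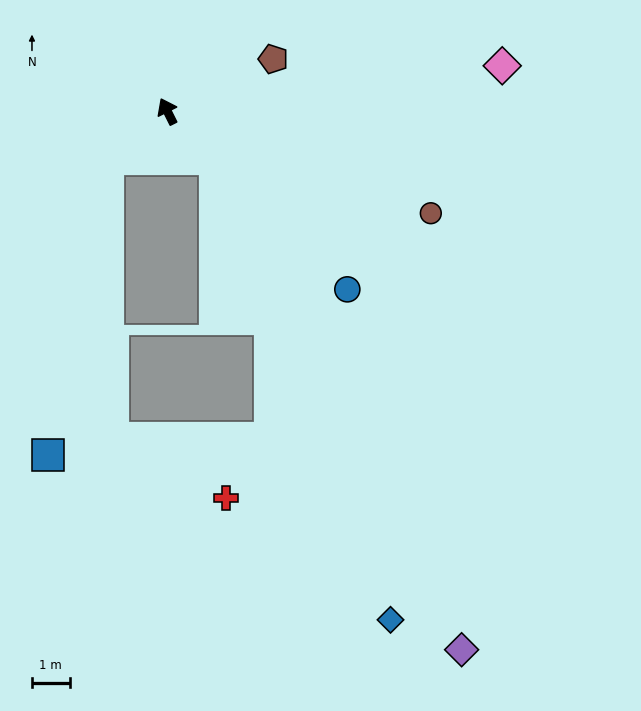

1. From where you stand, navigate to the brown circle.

turn right 138°, forward 7.5 m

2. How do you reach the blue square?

blocked — turn left 102°, forward 2.0 m, then turn left 40°, forward 8.0 m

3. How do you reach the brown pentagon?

turn right 90°, forward 3.1 m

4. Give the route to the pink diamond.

turn right 109°, forward 9.0 m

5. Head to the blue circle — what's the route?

turn right 161°, forward 6.7 m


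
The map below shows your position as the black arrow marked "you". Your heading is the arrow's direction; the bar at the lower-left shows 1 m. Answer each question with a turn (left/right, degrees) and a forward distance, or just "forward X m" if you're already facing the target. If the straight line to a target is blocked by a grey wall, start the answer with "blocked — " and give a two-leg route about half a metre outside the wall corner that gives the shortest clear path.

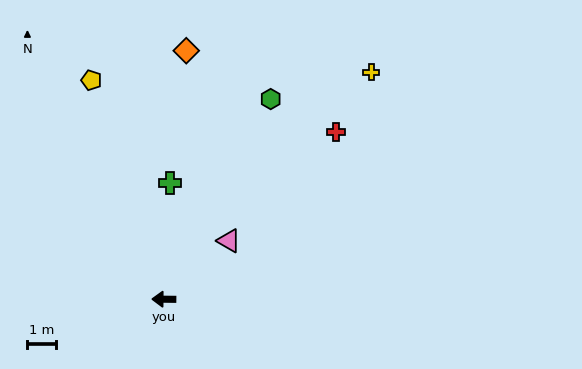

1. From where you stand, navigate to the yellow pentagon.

turn right 71°, forward 8.2 m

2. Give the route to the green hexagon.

turn right 118°, forward 8.1 m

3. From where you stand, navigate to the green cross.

turn right 92°, forward 4.1 m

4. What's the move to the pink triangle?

turn right 137°, forward 3.1 m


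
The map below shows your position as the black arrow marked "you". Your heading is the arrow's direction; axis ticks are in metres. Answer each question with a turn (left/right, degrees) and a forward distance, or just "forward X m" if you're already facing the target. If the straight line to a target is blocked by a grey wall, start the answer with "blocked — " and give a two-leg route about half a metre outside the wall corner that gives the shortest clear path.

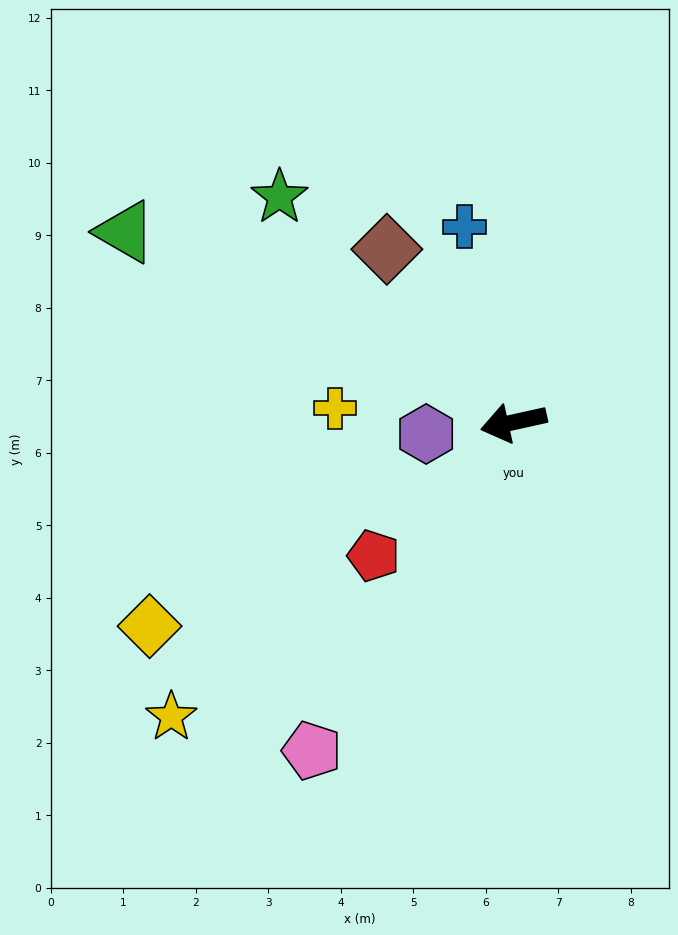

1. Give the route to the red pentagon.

turn left 31°, forward 2.7 m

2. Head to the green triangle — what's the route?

turn right 39°, forward 6.0 m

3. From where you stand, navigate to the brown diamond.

turn right 66°, forward 3.0 m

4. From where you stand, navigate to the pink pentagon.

turn left 46°, forward 5.3 m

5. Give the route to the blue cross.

turn right 88°, forward 2.8 m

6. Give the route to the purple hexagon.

turn right 5°, forward 1.2 m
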